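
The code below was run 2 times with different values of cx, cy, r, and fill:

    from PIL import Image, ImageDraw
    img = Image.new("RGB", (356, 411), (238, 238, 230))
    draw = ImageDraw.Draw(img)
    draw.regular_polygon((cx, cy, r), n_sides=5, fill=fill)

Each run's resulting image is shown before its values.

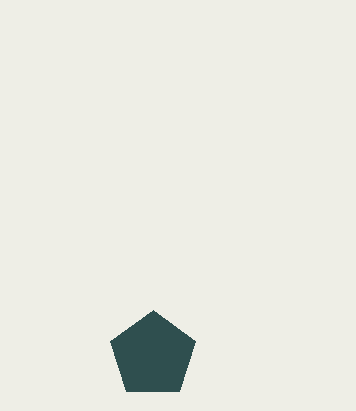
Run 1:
cx = 153; cy = 355; r = 45; fill = 'darkslategray'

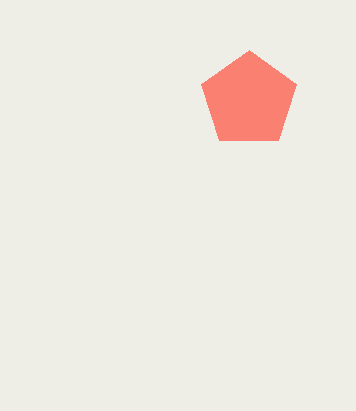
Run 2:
cx = 249, cy = 100, r = 50, fill = 'salmon'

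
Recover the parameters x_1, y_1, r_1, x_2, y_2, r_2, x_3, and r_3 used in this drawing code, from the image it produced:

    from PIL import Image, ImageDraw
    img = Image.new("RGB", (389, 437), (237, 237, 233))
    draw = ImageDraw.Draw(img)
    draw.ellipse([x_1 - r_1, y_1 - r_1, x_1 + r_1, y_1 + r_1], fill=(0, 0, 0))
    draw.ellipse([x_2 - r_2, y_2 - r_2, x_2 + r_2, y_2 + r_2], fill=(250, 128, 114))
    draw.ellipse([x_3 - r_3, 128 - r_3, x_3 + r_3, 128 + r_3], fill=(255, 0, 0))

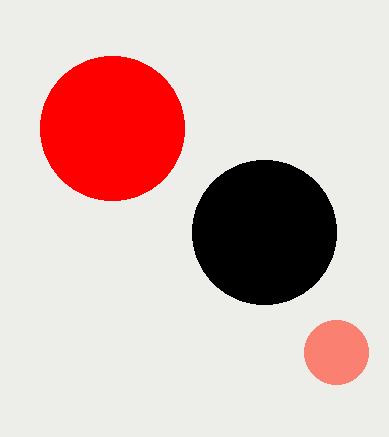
x_1 = 264
y_1 = 232
r_1 = 72
x_2 = 336
y_2 = 352
r_2 = 32
x_3 = 112
r_3 = 72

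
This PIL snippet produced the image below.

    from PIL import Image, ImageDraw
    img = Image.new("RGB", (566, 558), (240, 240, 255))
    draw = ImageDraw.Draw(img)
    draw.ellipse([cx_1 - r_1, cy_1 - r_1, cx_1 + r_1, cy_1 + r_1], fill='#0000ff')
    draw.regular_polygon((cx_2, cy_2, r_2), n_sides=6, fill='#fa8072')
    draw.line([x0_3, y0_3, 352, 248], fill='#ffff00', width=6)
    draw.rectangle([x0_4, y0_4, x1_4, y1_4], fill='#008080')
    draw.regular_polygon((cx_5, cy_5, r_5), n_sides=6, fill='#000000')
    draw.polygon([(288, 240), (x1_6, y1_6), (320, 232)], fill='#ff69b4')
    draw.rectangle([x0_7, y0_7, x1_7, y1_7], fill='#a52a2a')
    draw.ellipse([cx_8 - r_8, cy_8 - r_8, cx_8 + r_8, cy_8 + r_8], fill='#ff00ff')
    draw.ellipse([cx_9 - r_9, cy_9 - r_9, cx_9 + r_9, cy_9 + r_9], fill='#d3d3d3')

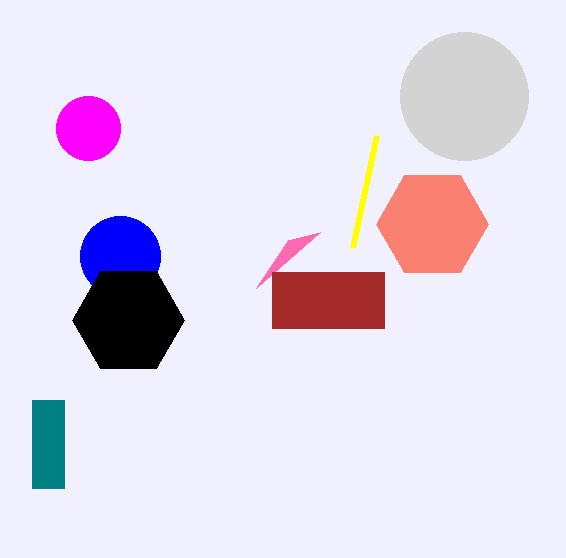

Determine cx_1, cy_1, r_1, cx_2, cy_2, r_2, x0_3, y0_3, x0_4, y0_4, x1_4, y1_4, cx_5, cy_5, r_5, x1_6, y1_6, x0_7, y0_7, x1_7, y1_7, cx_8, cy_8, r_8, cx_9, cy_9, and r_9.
cx_1 = 120
cy_1 = 256
r_1 = 40
cx_2 = 432
cy_2 = 224
r_2 = 56
x0_3 = 376
y0_3 = 136
x0_4 = 32
y0_4 = 400
x1_4 = 64
y1_4 = 488
cx_5 = 128
cy_5 = 320
r_5 = 56
x1_6 = 256
y1_6 = 288
x0_7 = 272
y0_7 = 272
x1_7 = 384
y1_7 = 328
cx_8 = 88
cy_8 = 128
r_8 = 32
cx_9 = 464
cy_9 = 96
r_9 = 64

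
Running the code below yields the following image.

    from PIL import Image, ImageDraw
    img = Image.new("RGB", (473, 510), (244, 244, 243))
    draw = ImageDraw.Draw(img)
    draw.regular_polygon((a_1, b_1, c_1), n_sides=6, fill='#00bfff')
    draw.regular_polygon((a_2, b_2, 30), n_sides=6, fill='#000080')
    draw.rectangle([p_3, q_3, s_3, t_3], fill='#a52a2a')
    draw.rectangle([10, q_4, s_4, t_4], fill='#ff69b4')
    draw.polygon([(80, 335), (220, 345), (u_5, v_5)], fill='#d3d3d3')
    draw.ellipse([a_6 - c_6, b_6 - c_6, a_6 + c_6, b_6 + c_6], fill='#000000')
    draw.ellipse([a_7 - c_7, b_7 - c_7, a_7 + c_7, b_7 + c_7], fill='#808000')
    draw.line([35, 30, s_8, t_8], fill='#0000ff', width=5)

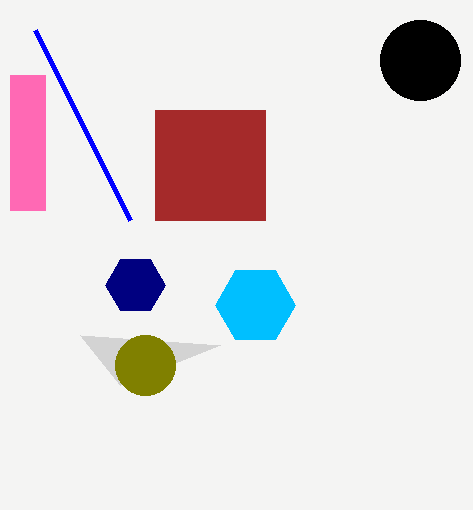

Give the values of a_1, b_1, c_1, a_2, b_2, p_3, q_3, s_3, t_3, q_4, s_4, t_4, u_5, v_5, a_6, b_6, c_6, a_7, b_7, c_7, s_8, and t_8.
a_1 = 255
b_1 = 305
c_1 = 40
a_2 = 135
b_2 = 285
p_3 = 155
q_3 = 110
s_3 = 265
t_3 = 220
q_4 = 75
s_4 = 45
t_4 = 210
u_5 = 120
v_5 = 385
a_6 = 420
b_6 = 60
c_6 = 40
a_7 = 145
b_7 = 365
c_7 = 30
s_8 = 130
t_8 = 220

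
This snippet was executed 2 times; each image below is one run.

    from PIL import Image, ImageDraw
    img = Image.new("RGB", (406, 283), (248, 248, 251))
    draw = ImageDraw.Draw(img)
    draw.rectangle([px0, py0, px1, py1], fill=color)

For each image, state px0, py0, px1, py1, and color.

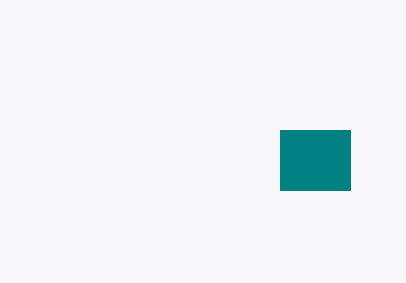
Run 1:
px0 = 280
py0 = 130
px1 = 350
py1 = 190
color = 'teal'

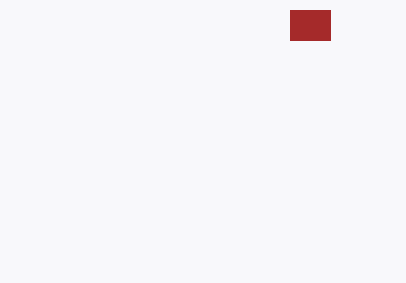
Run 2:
px0 = 290; py0 = 10; px1 = 330; py1 = 40; color = 'brown'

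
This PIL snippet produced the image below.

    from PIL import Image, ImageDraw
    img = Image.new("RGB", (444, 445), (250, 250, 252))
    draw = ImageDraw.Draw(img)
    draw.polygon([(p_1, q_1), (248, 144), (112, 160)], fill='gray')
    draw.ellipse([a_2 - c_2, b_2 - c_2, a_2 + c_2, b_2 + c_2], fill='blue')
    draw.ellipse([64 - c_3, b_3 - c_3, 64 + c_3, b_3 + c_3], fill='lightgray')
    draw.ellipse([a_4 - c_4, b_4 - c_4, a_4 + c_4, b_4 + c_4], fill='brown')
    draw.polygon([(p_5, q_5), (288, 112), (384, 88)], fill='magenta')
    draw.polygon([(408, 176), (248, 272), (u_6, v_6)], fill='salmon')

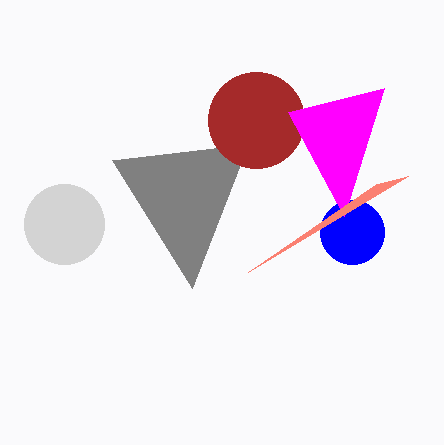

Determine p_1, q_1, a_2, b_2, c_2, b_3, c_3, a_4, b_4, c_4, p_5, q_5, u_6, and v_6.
p_1 = 192
q_1 = 288
a_2 = 352
b_2 = 232
c_2 = 32
b_3 = 224
c_3 = 40
a_4 = 256
b_4 = 120
c_4 = 48
p_5 = 344
q_5 = 216
u_6 = 376
v_6 = 184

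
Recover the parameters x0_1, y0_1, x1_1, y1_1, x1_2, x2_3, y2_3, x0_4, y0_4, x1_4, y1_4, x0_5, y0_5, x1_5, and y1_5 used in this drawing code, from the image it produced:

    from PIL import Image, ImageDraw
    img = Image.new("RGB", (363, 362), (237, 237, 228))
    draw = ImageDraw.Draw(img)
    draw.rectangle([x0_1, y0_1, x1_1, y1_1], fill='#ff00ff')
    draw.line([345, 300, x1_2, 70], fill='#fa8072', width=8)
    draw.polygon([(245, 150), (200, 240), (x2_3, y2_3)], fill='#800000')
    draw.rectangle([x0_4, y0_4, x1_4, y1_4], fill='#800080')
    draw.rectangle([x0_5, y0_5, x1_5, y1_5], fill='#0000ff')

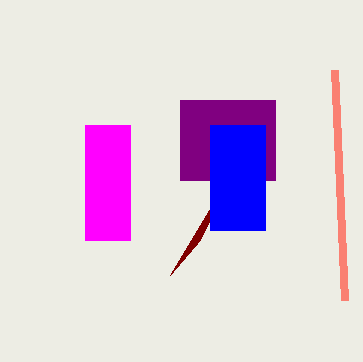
x0_1 = 85, y0_1 = 125, x1_1 = 130, y1_1 = 240, x1_2 = 335, x2_3 = 170, y2_3 = 275, x0_4 = 180, y0_4 = 100, x1_4 = 275, y1_4 = 180, x0_5 = 210, y0_5 = 125, x1_5 = 265, y1_5 = 230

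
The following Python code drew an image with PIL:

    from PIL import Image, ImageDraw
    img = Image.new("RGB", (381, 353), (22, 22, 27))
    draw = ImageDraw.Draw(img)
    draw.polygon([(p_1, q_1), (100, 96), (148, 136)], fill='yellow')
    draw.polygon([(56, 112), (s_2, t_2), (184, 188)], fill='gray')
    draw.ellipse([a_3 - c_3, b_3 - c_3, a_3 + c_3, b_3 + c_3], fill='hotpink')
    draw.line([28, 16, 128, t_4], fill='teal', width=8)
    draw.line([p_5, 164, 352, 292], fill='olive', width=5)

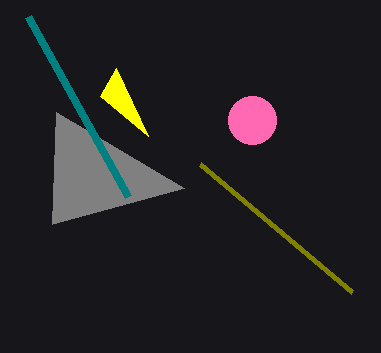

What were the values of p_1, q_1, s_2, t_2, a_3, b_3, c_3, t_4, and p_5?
p_1 = 116; q_1 = 68; s_2 = 52; t_2 = 224; a_3 = 252; b_3 = 120; c_3 = 24; t_4 = 196; p_5 = 200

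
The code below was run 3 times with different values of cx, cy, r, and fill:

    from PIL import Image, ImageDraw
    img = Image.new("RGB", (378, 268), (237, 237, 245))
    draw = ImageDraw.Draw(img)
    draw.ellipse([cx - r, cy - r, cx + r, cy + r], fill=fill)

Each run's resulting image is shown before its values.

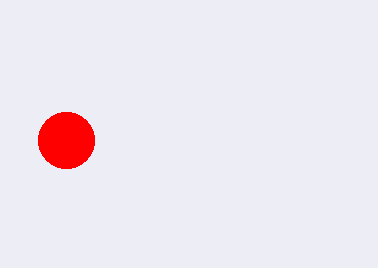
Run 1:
cx = 66; cy = 140; r = 28; fill = 'red'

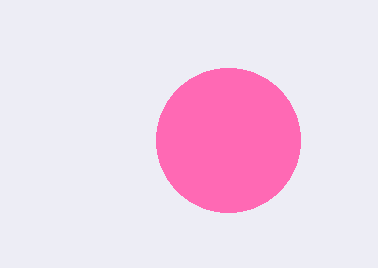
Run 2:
cx = 228
cy = 140
r = 72
fill = 'hotpink'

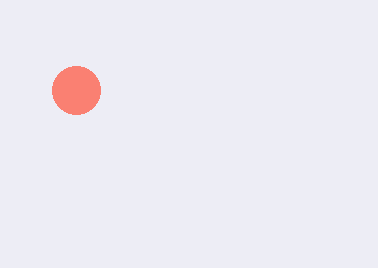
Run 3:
cx = 76; cy = 90; r = 24; fill = 'salmon'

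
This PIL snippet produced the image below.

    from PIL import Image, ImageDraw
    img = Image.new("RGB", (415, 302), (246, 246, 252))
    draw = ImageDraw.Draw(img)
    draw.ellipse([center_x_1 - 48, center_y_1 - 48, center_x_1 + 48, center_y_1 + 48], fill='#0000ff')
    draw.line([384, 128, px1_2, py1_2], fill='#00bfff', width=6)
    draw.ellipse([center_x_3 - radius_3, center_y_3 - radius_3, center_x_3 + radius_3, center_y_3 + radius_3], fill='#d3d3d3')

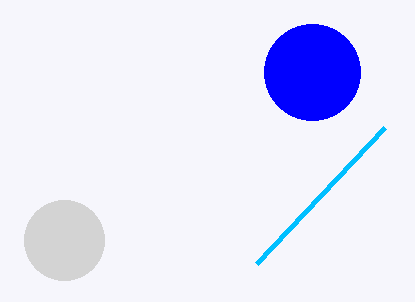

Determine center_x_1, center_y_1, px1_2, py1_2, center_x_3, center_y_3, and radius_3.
center_x_1 = 312
center_y_1 = 72
px1_2 = 256
py1_2 = 264
center_x_3 = 64
center_y_3 = 240
radius_3 = 40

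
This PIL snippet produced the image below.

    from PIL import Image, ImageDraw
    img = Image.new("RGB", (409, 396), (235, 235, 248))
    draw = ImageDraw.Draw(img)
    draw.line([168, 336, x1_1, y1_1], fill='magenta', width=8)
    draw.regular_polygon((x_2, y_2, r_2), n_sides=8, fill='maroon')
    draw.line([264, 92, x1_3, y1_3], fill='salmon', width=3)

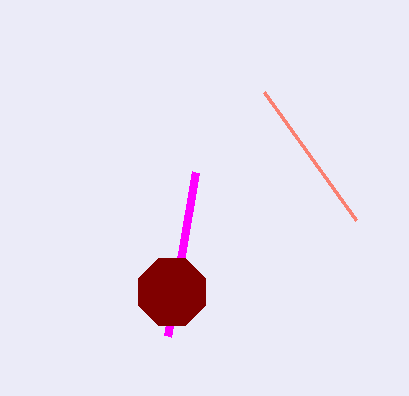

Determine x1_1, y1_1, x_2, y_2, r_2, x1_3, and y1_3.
x1_1 = 196
y1_1 = 172
x_2 = 172
y_2 = 292
r_2 = 36
x1_3 = 356
y1_3 = 220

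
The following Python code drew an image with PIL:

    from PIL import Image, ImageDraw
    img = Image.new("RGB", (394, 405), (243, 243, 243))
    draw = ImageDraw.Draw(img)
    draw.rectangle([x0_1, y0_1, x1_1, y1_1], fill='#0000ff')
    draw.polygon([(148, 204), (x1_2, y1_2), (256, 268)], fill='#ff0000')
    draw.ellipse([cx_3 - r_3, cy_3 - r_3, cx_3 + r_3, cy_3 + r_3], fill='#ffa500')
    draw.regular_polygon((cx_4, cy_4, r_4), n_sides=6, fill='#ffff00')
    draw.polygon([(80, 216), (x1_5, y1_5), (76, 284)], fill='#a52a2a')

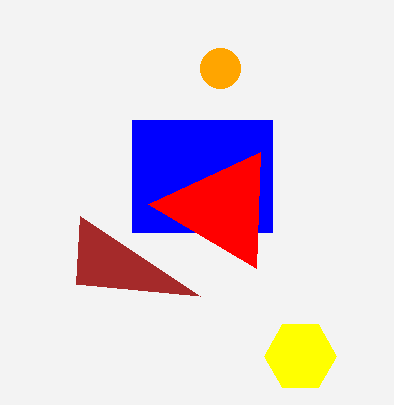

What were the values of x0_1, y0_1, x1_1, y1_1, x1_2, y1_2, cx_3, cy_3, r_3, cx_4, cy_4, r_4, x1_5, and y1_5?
x0_1 = 132
y0_1 = 120
x1_1 = 272
y1_1 = 232
x1_2 = 260
y1_2 = 152
cx_3 = 220
cy_3 = 68
r_3 = 20
cx_4 = 300
cy_4 = 356
r_4 = 36
x1_5 = 200
y1_5 = 296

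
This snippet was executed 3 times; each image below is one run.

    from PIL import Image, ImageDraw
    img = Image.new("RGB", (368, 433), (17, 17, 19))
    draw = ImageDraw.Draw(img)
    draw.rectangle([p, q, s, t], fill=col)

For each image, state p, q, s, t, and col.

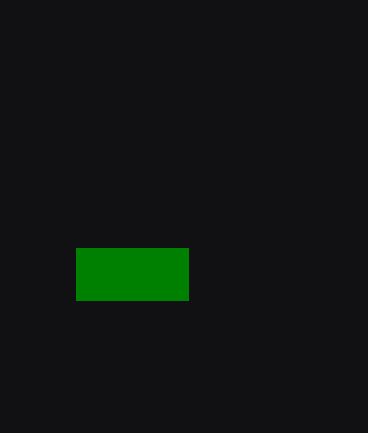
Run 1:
p = 76
q = 248
s = 188
t = 300
col = 'green'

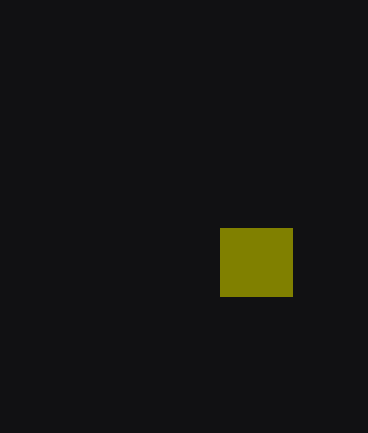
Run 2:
p = 220; q = 228; s = 292; t = 296; col = 'olive'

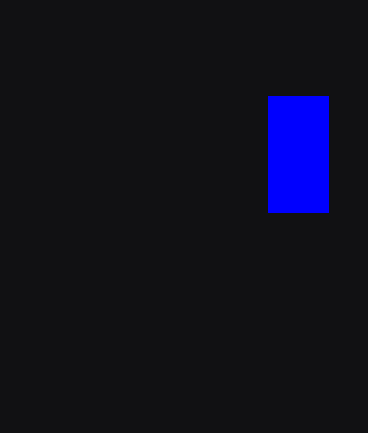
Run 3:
p = 268; q = 96; s = 328; t = 212; col = 'blue'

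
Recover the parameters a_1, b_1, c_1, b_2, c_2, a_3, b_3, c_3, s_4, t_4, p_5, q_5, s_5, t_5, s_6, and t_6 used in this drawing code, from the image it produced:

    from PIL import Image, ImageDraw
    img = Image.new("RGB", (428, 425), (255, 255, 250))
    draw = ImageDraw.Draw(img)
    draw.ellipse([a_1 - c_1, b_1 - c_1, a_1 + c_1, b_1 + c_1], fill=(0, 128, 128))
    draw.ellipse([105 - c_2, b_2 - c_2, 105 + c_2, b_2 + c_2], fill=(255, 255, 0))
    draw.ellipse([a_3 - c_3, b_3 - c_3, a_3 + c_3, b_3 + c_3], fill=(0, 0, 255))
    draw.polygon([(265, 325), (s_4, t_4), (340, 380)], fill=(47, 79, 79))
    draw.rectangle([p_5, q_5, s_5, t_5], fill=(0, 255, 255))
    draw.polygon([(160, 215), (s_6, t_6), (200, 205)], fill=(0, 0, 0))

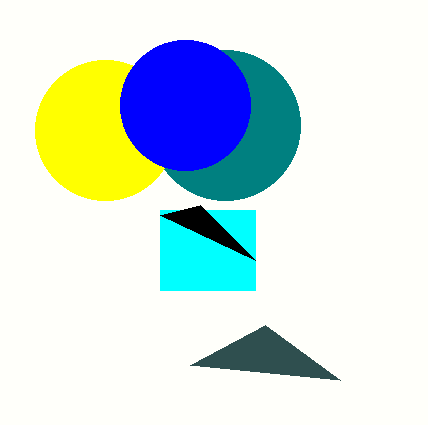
a_1 = 225
b_1 = 125
c_1 = 75
b_2 = 130
c_2 = 70
a_3 = 185
b_3 = 105
c_3 = 65
s_4 = 190
t_4 = 365
p_5 = 160
q_5 = 210
s_5 = 255
t_5 = 290
s_6 = 255
t_6 = 260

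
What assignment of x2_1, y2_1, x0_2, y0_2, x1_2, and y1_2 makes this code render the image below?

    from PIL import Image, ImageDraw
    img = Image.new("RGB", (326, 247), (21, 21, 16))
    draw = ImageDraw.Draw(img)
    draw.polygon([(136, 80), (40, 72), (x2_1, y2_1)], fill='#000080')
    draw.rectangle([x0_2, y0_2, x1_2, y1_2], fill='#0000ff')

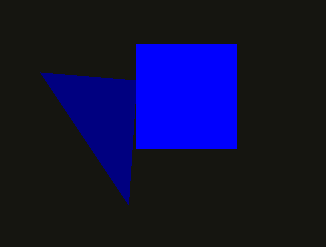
x2_1 = 128, y2_1 = 204, x0_2 = 136, y0_2 = 44, x1_2 = 236, y1_2 = 148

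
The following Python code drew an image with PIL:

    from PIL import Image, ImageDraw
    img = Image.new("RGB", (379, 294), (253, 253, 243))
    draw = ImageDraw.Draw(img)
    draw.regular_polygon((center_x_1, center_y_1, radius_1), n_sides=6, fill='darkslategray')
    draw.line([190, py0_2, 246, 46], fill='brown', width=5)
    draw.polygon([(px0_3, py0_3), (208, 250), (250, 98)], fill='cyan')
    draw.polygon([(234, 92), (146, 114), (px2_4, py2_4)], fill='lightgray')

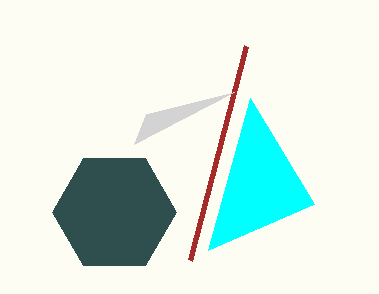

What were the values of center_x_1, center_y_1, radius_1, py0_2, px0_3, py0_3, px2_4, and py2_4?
center_x_1 = 114; center_y_1 = 212; radius_1 = 62; py0_2 = 260; px0_3 = 314; py0_3 = 204; px2_4 = 134; py2_4 = 144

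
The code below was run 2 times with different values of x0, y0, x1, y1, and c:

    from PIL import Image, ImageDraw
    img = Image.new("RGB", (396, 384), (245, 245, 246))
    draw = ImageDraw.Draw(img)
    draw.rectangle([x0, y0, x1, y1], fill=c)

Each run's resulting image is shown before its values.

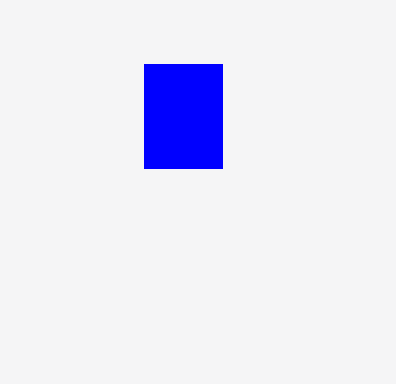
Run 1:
x0 = 144; y0 = 64; x1 = 222; y1 = 168; c = 'blue'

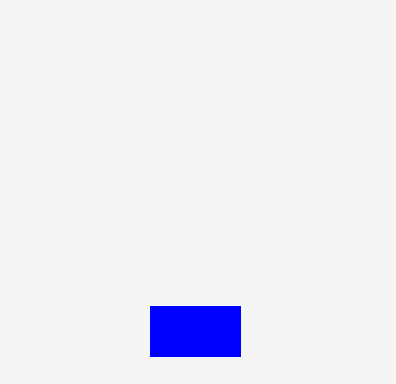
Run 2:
x0 = 150
y0 = 306
x1 = 240
y1 = 356
c = 'blue'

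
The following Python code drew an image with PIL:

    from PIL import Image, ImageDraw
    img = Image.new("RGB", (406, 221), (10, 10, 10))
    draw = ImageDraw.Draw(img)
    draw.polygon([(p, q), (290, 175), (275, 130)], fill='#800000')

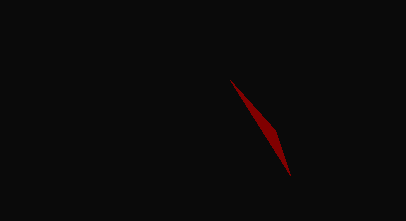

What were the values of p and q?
p = 230
q = 80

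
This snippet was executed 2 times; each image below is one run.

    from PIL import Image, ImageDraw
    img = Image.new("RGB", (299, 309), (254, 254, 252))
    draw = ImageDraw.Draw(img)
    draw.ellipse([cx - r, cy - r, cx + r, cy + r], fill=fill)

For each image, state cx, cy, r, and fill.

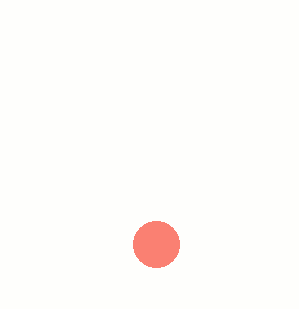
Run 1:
cx = 156, cy = 244, r = 23, fill = 'salmon'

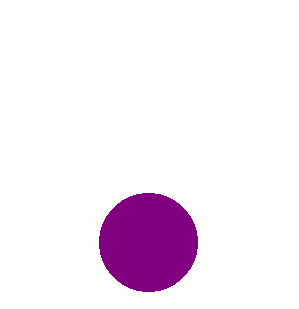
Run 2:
cx = 148
cy = 242
r = 49
fill = 'purple'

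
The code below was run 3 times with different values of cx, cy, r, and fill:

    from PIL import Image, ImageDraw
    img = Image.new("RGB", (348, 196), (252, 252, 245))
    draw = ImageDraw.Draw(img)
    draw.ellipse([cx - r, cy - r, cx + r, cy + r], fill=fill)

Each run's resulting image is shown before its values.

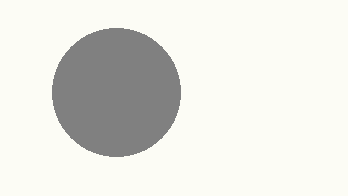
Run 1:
cx = 116
cy = 92
r = 64
fill = 'gray'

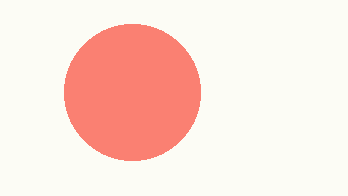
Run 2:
cx = 132; cy = 92; r = 68; fill = 'salmon'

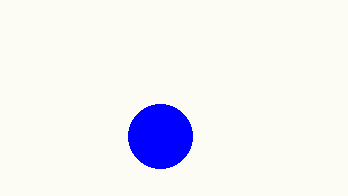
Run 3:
cx = 160, cy = 136, r = 32, fill = 'blue'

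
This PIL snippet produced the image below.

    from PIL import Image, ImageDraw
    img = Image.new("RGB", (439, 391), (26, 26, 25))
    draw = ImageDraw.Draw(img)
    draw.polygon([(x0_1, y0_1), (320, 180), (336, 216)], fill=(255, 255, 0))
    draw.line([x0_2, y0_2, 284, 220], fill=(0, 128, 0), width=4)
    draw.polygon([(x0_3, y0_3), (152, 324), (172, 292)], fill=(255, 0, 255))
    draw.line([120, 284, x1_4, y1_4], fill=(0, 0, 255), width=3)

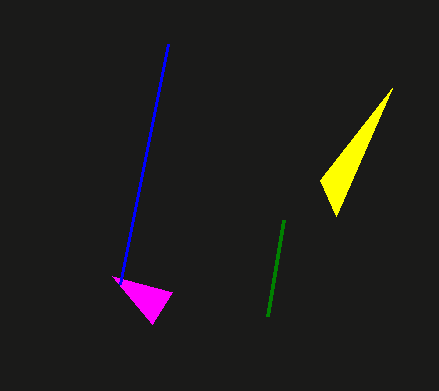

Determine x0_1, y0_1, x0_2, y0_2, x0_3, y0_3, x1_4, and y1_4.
x0_1 = 392
y0_1 = 88
x0_2 = 268
y0_2 = 316
x0_3 = 112
y0_3 = 276
x1_4 = 168
y1_4 = 44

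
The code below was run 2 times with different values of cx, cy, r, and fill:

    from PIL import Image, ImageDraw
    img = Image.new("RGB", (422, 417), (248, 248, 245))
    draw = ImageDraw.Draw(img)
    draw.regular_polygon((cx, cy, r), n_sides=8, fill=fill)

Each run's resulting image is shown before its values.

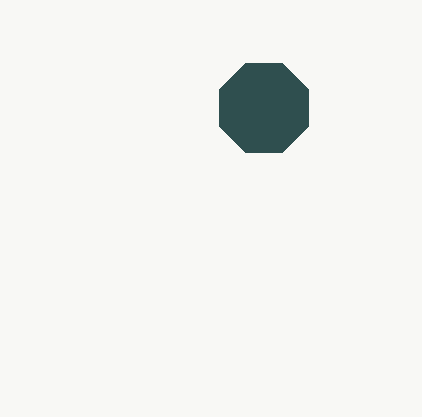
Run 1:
cx = 264
cy = 108
r = 48
fill = 'darkslategray'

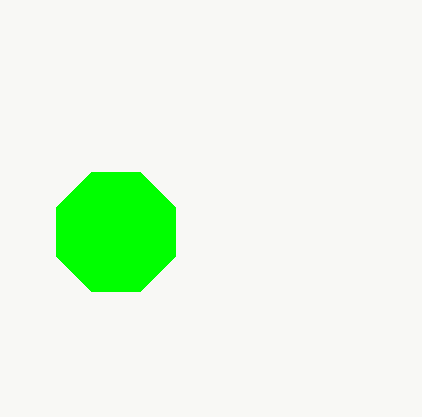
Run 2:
cx = 116; cy = 232; r = 64; fill = 'lime'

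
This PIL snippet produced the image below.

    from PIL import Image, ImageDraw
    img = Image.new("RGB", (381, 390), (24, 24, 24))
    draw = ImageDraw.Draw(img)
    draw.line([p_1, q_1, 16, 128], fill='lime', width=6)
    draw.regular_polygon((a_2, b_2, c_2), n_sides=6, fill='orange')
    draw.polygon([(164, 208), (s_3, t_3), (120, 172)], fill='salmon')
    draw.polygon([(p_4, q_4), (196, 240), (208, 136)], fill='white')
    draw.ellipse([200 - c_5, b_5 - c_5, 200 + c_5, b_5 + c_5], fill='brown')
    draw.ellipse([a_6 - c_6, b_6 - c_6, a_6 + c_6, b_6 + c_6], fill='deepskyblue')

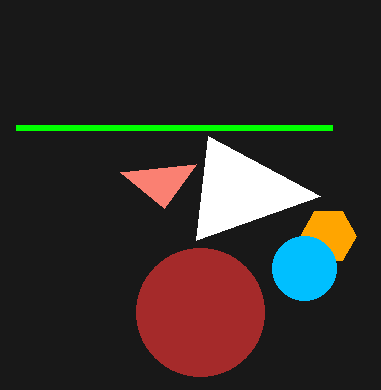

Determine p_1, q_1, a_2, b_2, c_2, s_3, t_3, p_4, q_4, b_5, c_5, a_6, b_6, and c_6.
p_1 = 332; q_1 = 128; a_2 = 328; b_2 = 236; c_2 = 28; s_3 = 196; t_3 = 164; p_4 = 320; q_4 = 196; b_5 = 312; c_5 = 64; a_6 = 304; b_6 = 268; c_6 = 32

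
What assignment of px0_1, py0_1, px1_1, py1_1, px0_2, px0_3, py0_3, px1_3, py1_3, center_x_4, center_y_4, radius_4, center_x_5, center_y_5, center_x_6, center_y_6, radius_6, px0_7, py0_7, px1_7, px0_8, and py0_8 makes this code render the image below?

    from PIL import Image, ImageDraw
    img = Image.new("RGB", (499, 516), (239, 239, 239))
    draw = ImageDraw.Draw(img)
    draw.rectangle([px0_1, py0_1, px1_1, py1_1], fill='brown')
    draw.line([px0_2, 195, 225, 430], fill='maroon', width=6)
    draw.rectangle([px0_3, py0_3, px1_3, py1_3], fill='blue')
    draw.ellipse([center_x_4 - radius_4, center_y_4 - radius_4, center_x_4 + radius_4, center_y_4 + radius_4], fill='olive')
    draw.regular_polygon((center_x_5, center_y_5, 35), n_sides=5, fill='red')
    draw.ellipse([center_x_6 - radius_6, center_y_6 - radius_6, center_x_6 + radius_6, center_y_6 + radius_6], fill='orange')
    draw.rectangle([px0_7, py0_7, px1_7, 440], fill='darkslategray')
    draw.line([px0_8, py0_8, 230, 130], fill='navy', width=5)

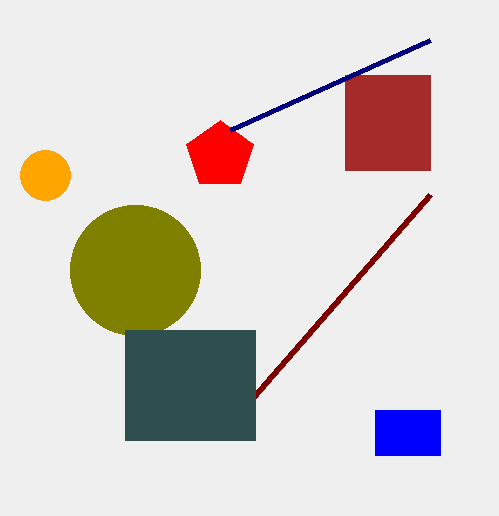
px0_1 = 345; py0_1 = 75; px1_1 = 430; py1_1 = 170; px0_2 = 430; px0_3 = 375; py0_3 = 410; px1_3 = 440; py1_3 = 455; center_x_4 = 135; center_y_4 = 270; radius_4 = 65; center_x_5 = 220; center_y_5 = 155; center_x_6 = 45; center_y_6 = 175; radius_6 = 25; px0_7 = 125; py0_7 = 330; px1_7 = 255; px0_8 = 430; py0_8 = 40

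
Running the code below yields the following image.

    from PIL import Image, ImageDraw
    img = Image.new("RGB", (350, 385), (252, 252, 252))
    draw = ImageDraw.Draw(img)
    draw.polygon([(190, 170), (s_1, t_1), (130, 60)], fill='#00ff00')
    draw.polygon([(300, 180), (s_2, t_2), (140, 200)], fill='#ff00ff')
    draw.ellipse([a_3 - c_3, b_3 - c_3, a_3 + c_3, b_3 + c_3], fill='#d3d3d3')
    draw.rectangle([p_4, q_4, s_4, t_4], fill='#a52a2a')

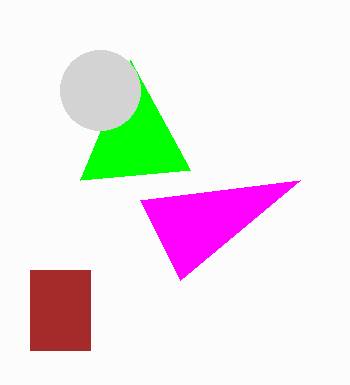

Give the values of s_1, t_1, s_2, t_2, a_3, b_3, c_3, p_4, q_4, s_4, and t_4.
s_1 = 80, t_1 = 180, s_2 = 180, t_2 = 280, a_3 = 100, b_3 = 90, c_3 = 40, p_4 = 30, q_4 = 270, s_4 = 90, t_4 = 350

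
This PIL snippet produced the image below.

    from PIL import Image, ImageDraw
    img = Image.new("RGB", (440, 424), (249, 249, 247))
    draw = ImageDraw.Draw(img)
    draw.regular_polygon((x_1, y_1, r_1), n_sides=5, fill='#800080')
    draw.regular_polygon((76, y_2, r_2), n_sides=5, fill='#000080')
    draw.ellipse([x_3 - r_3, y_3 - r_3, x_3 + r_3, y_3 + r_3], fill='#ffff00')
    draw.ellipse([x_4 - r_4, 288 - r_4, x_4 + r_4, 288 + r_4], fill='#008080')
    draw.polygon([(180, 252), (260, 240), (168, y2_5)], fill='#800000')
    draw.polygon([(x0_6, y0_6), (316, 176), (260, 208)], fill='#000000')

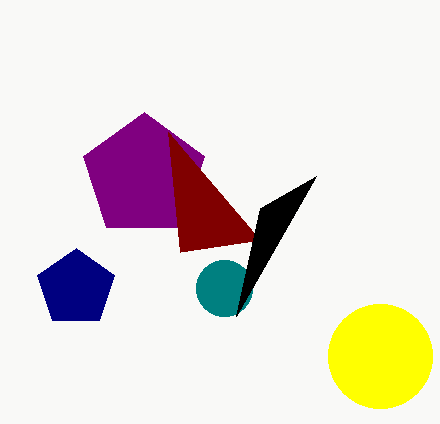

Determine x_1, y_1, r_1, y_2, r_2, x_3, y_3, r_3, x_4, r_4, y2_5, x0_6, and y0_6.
x_1 = 144
y_1 = 176
r_1 = 64
y_2 = 288
r_2 = 40
x_3 = 380
y_3 = 356
r_3 = 52
x_4 = 224
r_4 = 28
y2_5 = 132
x0_6 = 236
y0_6 = 316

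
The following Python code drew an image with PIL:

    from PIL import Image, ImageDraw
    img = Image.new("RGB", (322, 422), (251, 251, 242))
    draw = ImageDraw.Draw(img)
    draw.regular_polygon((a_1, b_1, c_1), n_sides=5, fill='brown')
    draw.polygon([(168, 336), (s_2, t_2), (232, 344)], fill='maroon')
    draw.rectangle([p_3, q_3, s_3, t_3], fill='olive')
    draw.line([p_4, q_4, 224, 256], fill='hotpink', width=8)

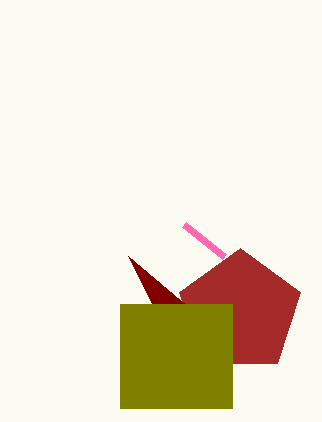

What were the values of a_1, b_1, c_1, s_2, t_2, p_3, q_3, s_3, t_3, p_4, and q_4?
a_1 = 240; b_1 = 312; c_1 = 64; s_2 = 128; t_2 = 256; p_3 = 120; q_3 = 304; s_3 = 232; t_3 = 408; p_4 = 184; q_4 = 224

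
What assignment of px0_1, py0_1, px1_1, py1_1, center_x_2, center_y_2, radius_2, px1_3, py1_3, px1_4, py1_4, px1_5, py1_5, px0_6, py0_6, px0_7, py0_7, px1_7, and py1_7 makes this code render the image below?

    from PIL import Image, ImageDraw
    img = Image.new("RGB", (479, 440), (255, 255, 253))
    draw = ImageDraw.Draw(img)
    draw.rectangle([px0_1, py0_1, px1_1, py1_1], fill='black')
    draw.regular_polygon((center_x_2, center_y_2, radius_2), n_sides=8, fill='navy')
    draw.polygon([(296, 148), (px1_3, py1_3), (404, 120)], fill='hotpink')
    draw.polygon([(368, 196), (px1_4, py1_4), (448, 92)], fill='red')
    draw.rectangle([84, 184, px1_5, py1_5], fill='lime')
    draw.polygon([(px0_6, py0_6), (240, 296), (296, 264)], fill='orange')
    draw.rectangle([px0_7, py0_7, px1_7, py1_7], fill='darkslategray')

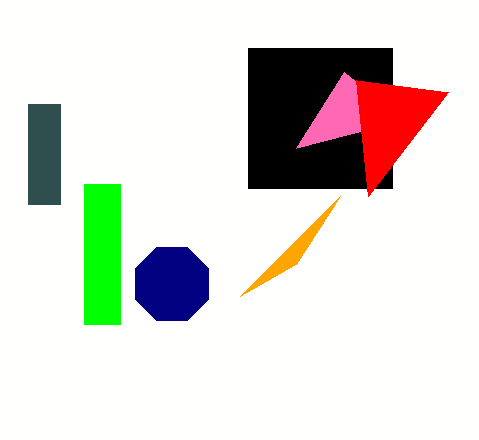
px0_1 = 248, py0_1 = 48, px1_1 = 392, py1_1 = 188, center_x_2 = 172, center_y_2 = 284, radius_2 = 40, px1_3 = 344, py1_3 = 72, px1_4 = 356, py1_4 = 80, px1_5 = 120, py1_5 = 324, px0_6 = 340, py0_6 = 196, px0_7 = 28, py0_7 = 104, px1_7 = 60, py1_7 = 204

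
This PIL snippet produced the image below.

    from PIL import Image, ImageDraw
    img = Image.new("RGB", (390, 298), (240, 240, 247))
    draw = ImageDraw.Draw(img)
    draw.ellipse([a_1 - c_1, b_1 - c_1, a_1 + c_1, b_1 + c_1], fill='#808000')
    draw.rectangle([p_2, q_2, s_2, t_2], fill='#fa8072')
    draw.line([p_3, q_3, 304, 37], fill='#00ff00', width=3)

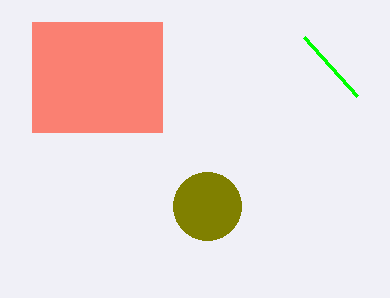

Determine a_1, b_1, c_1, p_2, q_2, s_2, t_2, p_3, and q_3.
a_1 = 207
b_1 = 206
c_1 = 34
p_2 = 32
q_2 = 22
s_2 = 162
t_2 = 132
p_3 = 357
q_3 = 96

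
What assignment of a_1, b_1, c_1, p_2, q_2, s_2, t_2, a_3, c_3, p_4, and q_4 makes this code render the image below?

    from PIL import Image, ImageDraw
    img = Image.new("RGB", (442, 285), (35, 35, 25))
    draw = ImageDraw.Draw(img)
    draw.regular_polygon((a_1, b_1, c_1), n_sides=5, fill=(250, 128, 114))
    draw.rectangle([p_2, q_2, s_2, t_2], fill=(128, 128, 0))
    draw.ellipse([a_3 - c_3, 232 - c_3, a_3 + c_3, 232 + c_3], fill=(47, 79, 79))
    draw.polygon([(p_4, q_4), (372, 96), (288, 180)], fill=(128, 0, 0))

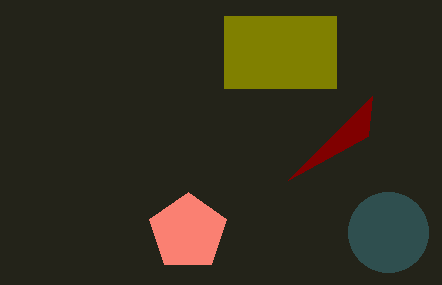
a_1 = 188; b_1 = 232; c_1 = 40; p_2 = 224; q_2 = 16; s_2 = 336; t_2 = 88; a_3 = 388; c_3 = 40; p_4 = 368; q_4 = 136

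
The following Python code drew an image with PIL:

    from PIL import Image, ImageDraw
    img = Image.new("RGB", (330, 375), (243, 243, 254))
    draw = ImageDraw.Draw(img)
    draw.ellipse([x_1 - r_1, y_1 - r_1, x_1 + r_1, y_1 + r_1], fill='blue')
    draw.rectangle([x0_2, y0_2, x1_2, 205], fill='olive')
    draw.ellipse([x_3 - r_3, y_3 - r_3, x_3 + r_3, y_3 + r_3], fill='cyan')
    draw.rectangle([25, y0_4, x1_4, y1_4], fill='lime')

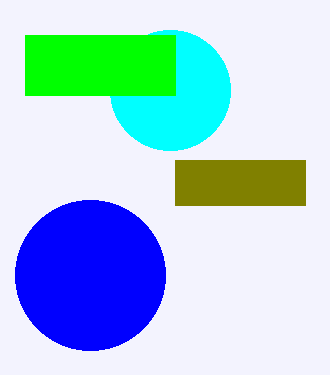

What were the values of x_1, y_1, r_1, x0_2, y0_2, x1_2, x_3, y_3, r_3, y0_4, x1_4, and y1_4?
x_1 = 90, y_1 = 275, r_1 = 75, x0_2 = 175, y0_2 = 160, x1_2 = 305, x_3 = 170, y_3 = 90, r_3 = 60, y0_4 = 35, x1_4 = 175, y1_4 = 95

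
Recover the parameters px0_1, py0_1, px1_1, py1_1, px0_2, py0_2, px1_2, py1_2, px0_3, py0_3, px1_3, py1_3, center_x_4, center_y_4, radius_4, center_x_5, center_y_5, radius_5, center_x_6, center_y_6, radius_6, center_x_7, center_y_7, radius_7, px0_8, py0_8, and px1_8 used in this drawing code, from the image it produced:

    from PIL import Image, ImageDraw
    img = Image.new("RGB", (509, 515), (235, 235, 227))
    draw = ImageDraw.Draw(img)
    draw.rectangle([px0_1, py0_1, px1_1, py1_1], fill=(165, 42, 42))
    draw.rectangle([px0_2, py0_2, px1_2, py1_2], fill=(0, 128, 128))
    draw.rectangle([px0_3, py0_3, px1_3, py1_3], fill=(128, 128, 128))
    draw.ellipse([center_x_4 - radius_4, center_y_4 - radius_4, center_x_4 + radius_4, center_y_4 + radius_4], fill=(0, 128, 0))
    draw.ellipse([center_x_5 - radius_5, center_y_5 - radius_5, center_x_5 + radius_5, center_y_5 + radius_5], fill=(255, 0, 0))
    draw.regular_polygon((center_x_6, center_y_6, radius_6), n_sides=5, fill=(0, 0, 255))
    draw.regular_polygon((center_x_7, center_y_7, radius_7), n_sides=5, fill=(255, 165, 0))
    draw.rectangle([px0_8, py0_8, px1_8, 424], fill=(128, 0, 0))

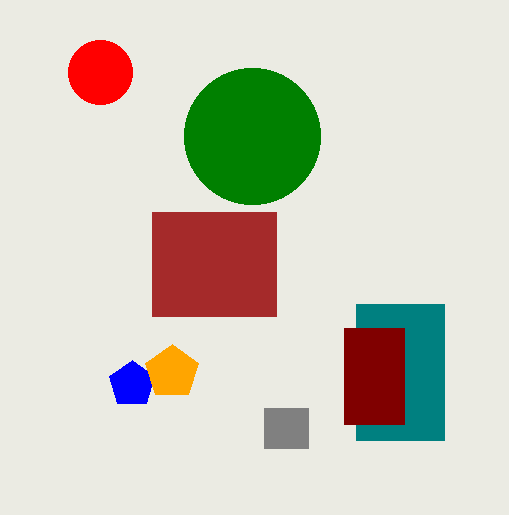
px0_1 = 152
py0_1 = 212
px1_1 = 276
py1_1 = 316
px0_2 = 356
py0_2 = 304
px1_2 = 444
py1_2 = 440
px0_3 = 264
py0_3 = 408
px1_3 = 308
py1_3 = 448
center_x_4 = 252
center_y_4 = 136
radius_4 = 68
center_x_5 = 100
center_y_5 = 72
radius_5 = 32
center_x_6 = 132
center_y_6 = 384
radius_6 = 24
center_x_7 = 172
center_y_7 = 372
radius_7 = 28
px0_8 = 344
py0_8 = 328
px1_8 = 404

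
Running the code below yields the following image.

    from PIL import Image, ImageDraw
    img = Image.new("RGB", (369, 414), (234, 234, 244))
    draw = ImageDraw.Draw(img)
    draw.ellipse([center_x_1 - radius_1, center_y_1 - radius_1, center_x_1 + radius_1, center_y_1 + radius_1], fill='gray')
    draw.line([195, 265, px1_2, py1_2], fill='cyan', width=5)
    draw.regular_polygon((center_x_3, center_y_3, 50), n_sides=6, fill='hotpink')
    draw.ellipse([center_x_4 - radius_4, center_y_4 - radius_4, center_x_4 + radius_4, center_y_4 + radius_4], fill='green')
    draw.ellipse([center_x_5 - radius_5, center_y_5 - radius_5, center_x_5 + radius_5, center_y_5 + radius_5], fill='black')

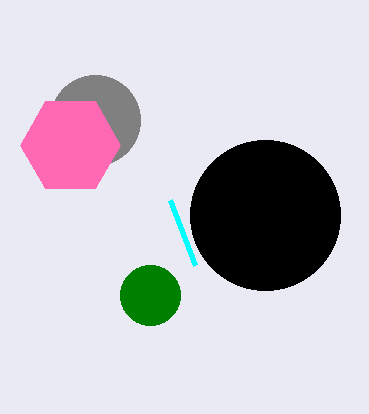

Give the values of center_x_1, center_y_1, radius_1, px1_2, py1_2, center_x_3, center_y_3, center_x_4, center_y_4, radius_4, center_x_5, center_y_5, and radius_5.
center_x_1 = 95, center_y_1 = 120, radius_1 = 45, px1_2 = 170, py1_2 = 200, center_x_3 = 70, center_y_3 = 145, center_x_4 = 150, center_y_4 = 295, radius_4 = 30, center_x_5 = 265, center_y_5 = 215, radius_5 = 75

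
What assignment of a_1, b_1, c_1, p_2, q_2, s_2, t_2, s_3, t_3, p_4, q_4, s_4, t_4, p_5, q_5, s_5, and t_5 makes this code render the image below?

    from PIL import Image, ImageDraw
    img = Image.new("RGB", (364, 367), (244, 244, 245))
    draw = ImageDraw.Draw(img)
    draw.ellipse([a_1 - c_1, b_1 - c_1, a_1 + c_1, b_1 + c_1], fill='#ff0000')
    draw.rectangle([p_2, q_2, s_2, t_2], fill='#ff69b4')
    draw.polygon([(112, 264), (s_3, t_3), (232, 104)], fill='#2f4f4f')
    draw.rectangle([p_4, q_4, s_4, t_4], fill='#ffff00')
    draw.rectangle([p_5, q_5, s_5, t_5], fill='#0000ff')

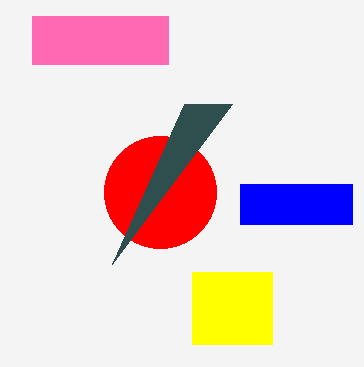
a_1 = 160
b_1 = 192
c_1 = 56
p_2 = 32
q_2 = 16
s_2 = 168
t_2 = 64
s_3 = 184
t_3 = 104
p_4 = 192
q_4 = 272
s_4 = 272
t_4 = 344
p_5 = 240
q_5 = 184
s_5 = 352
t_5 = 224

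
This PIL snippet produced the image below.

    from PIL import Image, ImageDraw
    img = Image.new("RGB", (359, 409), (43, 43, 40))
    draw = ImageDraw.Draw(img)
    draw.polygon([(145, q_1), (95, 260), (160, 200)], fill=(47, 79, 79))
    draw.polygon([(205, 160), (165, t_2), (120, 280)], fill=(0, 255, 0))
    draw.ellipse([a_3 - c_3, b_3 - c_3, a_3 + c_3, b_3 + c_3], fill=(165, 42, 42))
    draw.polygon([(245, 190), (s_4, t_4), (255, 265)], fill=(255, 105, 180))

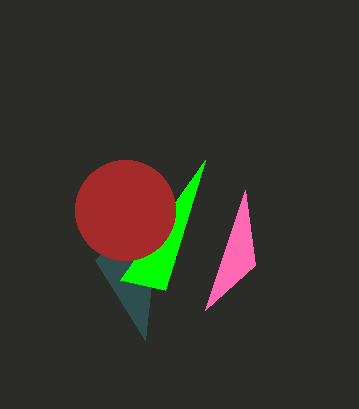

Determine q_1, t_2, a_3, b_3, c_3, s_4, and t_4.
q_1 = 340
t_2 = 290
a_3 = 125
b_3 = 210
c_3 = 50
s_4 = 205
t_4 = 310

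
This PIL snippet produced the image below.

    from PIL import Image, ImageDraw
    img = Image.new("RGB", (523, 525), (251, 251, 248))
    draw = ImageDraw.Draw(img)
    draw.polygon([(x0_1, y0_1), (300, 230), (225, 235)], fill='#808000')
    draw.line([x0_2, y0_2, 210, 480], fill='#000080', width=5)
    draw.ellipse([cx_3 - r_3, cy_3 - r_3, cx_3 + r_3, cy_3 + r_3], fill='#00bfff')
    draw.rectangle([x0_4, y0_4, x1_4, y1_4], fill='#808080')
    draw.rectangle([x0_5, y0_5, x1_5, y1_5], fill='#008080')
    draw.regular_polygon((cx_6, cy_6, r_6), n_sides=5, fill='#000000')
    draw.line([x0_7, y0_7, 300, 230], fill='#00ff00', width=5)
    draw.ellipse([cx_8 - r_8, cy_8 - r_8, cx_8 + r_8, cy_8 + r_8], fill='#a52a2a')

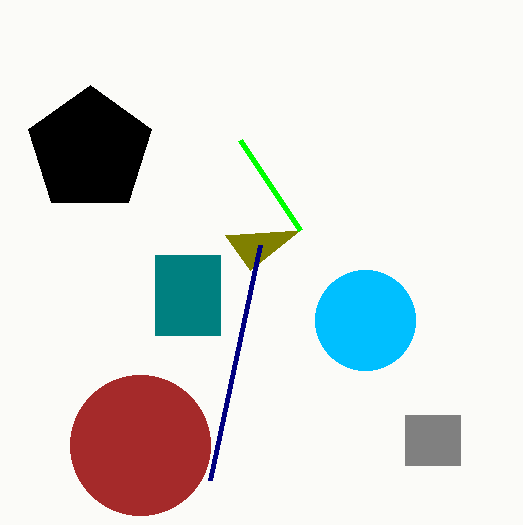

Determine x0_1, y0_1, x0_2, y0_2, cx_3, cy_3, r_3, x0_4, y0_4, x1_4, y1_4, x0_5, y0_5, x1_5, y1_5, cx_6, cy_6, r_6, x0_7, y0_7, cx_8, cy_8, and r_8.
x0_1 = 250
y0_1 = 270
x0_2 = 260
y0_2 = 245
cx_3 = 365
cy_3 = 320
r_3 = 50
x0_4 = 405
y0_4 = 415
x1_4 = 460
y1_4 = 465
x0_5 = 155
y0_5 = 255
x1_5 = 220
y1_5 = 335
cx_6 = 90
cy_6 = 150
r_6 = 65
x0_7 = 240
y0_7 = 140
cx_8 = 140
cy_8 = 445
r_8 = 70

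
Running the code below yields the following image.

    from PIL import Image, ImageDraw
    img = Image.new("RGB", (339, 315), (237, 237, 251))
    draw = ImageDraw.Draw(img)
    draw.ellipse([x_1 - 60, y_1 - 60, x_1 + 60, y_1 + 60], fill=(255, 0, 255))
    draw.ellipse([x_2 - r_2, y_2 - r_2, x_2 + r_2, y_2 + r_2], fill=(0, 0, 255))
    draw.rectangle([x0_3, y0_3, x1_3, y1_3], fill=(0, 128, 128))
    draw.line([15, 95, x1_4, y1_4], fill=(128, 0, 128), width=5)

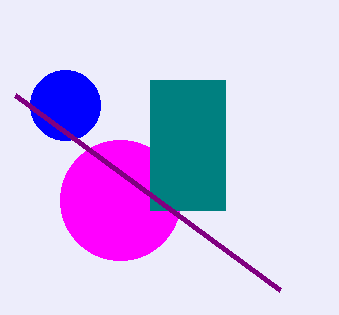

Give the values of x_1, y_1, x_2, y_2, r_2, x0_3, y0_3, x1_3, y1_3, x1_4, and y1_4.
x_1 = 120; y_1 = 200; x_2 = 65; y_2 = 105; r_2 = 35; x0_3 = 150; y0_3 = 80; x1_3 = 225; y1_3 = 210; x1_4 = 280; y1_4 = 290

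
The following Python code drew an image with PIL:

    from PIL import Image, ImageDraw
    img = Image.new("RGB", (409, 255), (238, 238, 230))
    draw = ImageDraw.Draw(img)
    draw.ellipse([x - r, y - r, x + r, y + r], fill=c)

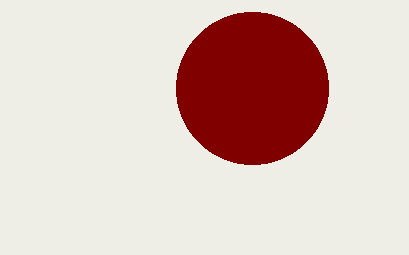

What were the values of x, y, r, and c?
x = 252
y = 88
r = 76
c = 'maroon'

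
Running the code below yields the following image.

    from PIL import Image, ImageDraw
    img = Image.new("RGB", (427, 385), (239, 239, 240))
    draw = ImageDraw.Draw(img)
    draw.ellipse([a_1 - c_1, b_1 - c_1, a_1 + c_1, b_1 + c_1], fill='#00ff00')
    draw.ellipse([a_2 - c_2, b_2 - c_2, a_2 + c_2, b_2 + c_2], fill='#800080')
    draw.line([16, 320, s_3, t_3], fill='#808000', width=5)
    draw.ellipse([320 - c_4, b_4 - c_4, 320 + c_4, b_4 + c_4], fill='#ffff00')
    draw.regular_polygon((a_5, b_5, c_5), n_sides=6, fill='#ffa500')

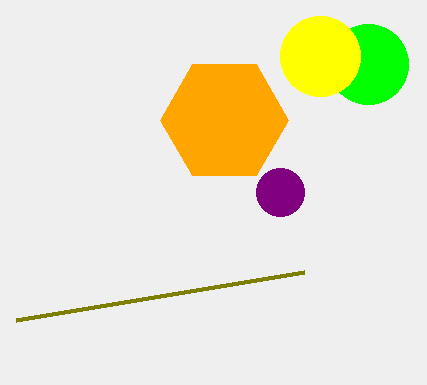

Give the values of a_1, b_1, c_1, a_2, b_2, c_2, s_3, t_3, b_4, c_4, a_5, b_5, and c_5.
a_1 = 368; b_1 = 64; c_1 = 40; a_2 = 280; b_2 = 192; c_2 = 24; s_3 = 304; t_3 = 272; b_4 = 56; c_4 = 40; a_5 = 224; b_5 = 120; c_5 = 64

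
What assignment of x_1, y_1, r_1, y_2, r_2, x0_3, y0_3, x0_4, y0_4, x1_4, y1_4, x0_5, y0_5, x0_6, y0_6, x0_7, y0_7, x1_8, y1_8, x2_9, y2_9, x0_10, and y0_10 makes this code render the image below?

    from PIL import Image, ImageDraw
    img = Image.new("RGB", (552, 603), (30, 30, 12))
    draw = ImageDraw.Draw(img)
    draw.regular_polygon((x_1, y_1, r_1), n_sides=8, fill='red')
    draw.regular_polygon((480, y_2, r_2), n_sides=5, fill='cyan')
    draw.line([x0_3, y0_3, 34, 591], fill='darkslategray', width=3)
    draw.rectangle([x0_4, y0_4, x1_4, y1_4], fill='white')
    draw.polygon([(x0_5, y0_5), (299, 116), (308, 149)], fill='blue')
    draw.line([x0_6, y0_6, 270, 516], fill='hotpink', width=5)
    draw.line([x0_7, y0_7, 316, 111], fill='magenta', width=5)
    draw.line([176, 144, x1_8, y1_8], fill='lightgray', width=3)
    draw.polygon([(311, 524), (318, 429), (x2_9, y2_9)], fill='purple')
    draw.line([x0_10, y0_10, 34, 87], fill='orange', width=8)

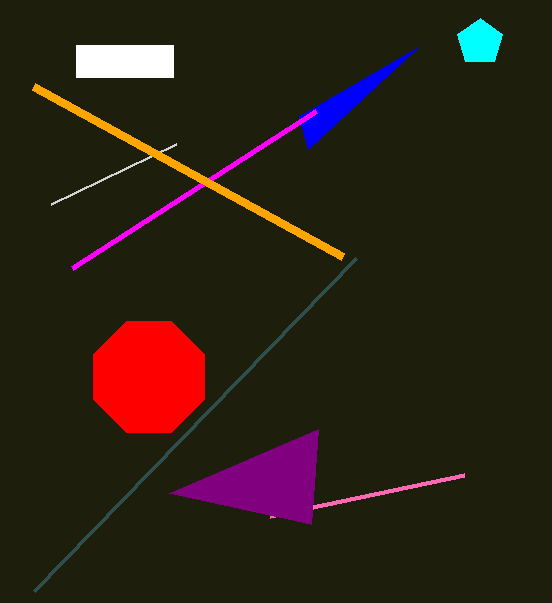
x_1 = 149; y_1 = 377; r_1 = 60; y_2 = 42; r_2 = 24; x0_3 = 356; y0_3 = 258; x0_4 = 76; y0_4 = 45; x1_4 = 173; y1_4 = 77; x0_5 = 418; y0_5 = 47; x0_6 = 464; y0_6 = 475; x0_7 = 72; y0_7 = 268; x1_8 = 51; y1_8 = 204; x2_9 = 169; y2_9 = 493; x0_10 = 343; y0_10 = 257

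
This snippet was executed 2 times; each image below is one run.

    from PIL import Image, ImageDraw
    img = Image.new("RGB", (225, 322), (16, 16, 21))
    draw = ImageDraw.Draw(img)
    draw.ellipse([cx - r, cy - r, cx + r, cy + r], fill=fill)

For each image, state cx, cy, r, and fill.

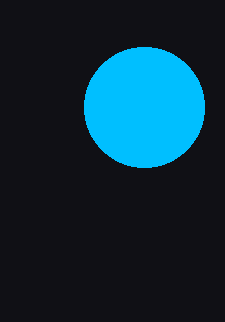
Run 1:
cx = 144; cy = 107; r = 60; fill = 'deepskyblue'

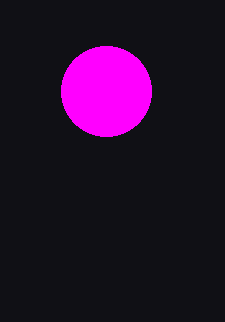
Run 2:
cx = 106
cy = 91
r = 45
fill = 'magenta'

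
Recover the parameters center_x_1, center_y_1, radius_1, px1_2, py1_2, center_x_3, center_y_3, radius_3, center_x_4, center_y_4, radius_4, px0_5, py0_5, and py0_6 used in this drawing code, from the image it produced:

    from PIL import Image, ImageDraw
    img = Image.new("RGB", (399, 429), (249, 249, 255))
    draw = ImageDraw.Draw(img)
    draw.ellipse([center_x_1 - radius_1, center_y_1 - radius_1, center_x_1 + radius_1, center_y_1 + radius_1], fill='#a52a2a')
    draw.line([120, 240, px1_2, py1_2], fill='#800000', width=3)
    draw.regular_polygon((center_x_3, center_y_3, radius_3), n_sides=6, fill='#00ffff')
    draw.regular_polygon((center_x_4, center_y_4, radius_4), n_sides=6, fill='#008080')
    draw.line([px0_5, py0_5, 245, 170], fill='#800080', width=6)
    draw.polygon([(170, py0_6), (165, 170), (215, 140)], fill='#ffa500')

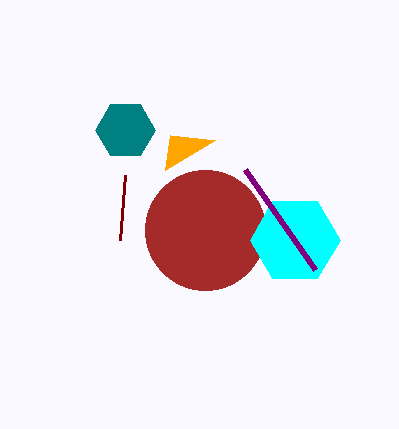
center_x_1 = 205; center_y_1 = 230; radius_1 = 60; px1_2 = 125; py1_2 = 175; center_x_3 = 295; center_y_3 = 240; radius_3 = 45; center_x_4 = 125; center_y_4 = 130; radius_4 = 30; px0_5 = 315; py0_5 = 270; py0_6 = 135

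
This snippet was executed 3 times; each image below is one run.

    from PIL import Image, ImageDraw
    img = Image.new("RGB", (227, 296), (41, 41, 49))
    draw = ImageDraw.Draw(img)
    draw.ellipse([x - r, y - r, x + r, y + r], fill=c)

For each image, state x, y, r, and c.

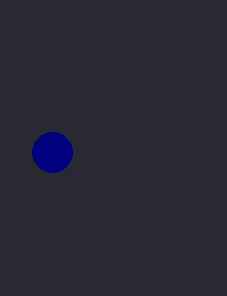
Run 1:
x = 52; y = 152; r = 20; c = 'navy'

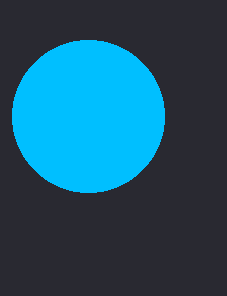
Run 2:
x = 88, y = 116, r = 76, c = 'deepskyblue'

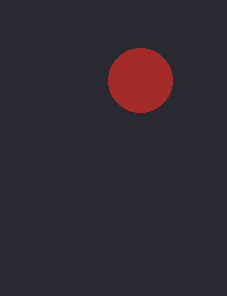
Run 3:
x = 140; y = 80; r = 32; c = 'brown'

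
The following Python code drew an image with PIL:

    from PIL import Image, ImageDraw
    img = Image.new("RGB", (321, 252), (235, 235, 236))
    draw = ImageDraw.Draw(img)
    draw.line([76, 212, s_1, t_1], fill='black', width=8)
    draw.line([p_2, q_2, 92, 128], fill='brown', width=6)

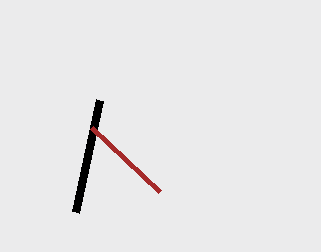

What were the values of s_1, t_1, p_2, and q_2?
s_1 = 100
t_1 = 100
p_2 = 160
q_2 = 192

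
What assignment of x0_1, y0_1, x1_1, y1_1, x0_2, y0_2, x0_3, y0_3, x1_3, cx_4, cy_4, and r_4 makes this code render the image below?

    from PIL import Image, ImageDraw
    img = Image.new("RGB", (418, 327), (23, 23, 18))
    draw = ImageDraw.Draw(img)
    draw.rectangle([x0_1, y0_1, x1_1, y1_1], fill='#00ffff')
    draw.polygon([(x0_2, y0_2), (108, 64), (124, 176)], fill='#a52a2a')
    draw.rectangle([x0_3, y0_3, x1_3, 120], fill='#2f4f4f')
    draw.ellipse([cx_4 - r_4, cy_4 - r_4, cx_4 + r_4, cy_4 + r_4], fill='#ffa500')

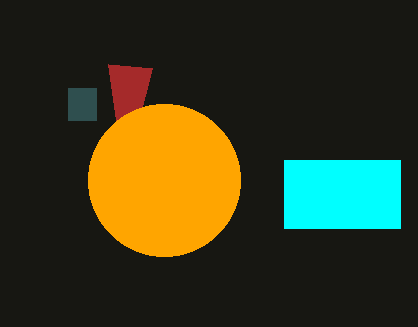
x0_1 = 284, y0_1 = 160, x1_1 = 400, y1_1 = 228, x0_2 = 152, y0_2 = 68, x0_3 = 68, y0_3 = 88, x1_3 = 96, cx_4 = 164, cy_4 = 180, r_4 = 76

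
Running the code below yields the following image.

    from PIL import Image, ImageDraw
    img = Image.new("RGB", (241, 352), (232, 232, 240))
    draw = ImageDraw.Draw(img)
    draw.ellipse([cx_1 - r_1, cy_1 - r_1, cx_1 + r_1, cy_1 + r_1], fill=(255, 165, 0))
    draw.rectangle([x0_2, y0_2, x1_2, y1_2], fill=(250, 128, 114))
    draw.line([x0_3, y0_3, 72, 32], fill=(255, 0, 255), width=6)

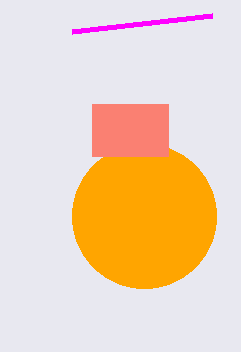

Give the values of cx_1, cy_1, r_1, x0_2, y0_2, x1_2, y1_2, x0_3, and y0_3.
cx_1 = 144; cy_1 = 216; r_1 = 72; x0_2 = 92; y0_2 = 104; x1_2 = 168; y1_2 = 156; x0_3 = 212; y0_3 = 16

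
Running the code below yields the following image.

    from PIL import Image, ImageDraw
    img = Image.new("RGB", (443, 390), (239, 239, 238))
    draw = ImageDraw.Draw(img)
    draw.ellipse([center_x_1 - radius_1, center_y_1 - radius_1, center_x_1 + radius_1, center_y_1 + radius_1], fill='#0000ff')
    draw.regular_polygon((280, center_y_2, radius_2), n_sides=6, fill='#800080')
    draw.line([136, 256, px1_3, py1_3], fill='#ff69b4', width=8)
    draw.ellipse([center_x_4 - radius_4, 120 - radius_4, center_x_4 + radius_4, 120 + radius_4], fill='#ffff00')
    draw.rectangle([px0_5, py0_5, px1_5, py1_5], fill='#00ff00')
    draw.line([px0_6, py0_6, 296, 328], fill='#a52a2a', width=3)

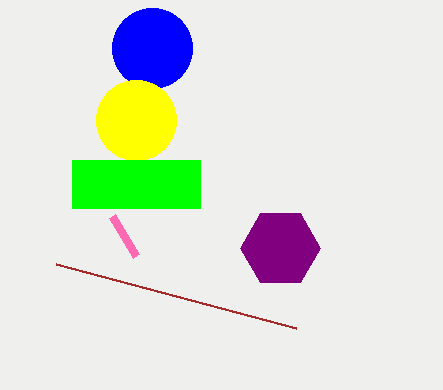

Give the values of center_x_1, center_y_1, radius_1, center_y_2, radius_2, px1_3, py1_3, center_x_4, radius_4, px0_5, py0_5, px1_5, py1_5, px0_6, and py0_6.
center_x_1 = 152, center_y_1 = 48, radius_1 = 40, center_y_2 = 248, radius_2 = 40, px1_3 = 112, py1_3 = 216, center_x_4 = 136, radius_4 = 40, px0_5 = 72, py0_5 = 160, px1_5 = 200, py1_5 = 208, px0_6 = 56, py0_6 = 264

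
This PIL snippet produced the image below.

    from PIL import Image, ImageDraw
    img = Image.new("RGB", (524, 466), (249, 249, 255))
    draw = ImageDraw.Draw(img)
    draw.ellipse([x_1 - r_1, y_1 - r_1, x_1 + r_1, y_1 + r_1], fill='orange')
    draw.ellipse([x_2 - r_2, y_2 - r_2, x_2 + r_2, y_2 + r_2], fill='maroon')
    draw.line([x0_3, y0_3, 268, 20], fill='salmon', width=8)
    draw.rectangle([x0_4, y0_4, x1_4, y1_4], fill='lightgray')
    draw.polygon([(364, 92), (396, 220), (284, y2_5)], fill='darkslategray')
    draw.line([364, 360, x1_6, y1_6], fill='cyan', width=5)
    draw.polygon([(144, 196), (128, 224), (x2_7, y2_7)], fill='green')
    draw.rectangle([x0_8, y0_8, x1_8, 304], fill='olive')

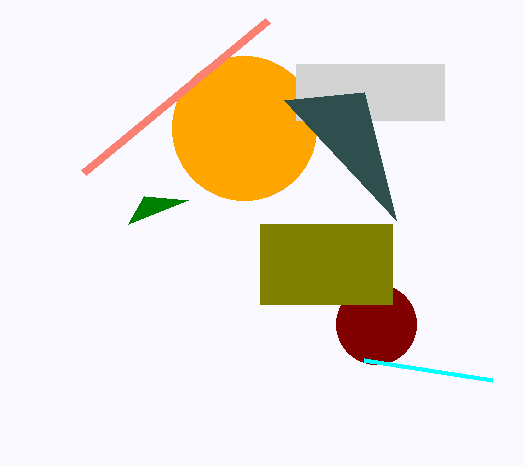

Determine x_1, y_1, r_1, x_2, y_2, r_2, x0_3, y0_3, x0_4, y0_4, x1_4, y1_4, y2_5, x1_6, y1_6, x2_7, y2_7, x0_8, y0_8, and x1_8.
x_1 = 244
y_1 = 128
r_1 = 72
x_2 = 376
y_2 = 324
r_2 = 40
x0_3 = 84
y0_3 = 172
x0_4 = 296
y0_4 = 64
x1_4 = 444
y1_4 = 120
y2_5 = 100
x1_6 = 492
y1_6 = 380
x2_7 = 188
y2_7 = 200
x0_8 = 260
y0_8 = 224
x1_8 = 392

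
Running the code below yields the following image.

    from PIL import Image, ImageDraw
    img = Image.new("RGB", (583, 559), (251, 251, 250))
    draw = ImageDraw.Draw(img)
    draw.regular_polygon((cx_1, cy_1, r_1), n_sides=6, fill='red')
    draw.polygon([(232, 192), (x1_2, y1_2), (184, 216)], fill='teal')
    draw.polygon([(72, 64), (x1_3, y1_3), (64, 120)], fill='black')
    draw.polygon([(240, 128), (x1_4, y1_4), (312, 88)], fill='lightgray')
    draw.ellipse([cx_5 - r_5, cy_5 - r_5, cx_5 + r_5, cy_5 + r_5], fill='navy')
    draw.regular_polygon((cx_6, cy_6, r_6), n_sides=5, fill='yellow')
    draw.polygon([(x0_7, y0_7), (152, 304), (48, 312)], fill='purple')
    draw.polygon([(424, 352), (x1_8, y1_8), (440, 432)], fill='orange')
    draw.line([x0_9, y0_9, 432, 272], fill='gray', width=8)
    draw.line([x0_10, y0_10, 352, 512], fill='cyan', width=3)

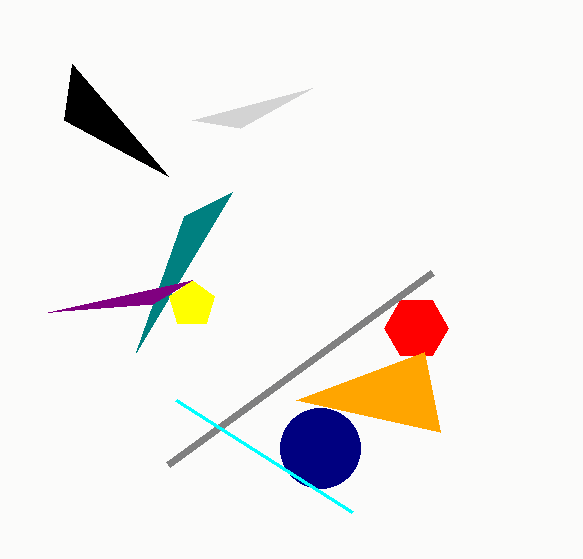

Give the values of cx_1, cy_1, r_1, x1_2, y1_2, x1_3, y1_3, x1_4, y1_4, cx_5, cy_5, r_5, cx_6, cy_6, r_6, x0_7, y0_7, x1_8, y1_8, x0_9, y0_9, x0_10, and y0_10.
cx_1 = 416
cy_1 = 328
r_1 = 32
x1_2 = 136
y1_2 = 352
x1_3 = 168
y1_3 = 176
x1_4 = 192
y1_4 = 120
cx_5 = 320
cy_5 = 448
r_5 = 40
cx_6 = 192
cy_6 = 304
r_6 = 24
x0_7 = 192
y0_7 = 280
x1_8 = 296
y1_8 = 400
x0_9 = 168
y0_9 = 464
x0_10 = 176
y0_10 = 400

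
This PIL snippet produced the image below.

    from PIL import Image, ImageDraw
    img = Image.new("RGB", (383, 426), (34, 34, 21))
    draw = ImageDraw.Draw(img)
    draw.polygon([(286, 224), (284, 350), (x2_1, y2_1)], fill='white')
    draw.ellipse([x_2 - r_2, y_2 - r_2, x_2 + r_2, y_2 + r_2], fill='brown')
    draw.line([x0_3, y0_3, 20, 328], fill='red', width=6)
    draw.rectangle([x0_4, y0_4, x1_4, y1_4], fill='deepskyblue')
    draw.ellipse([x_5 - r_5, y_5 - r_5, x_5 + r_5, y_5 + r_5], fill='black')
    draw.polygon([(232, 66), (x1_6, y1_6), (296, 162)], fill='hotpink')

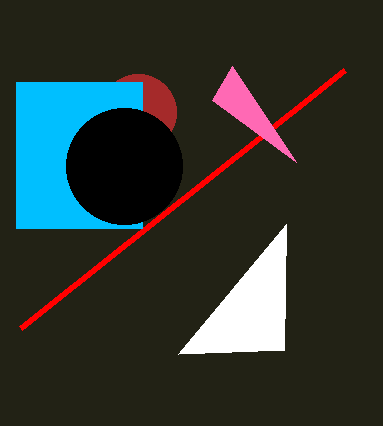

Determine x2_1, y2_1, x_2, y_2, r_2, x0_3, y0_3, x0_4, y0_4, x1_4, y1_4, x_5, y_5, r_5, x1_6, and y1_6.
x2_1 = 178
y2_1 = 354
x_2 = 138
y_2 = 112
r_2 = 38
x0_3 = 344
y0_3 = 70
x0_4 = 16
y0_4 = 82
x1_4 = 142
y1_4 = 228
x_5 = 124
y_5 = 166
r_5 = 58
x1_6 = 212
y1_6 = 100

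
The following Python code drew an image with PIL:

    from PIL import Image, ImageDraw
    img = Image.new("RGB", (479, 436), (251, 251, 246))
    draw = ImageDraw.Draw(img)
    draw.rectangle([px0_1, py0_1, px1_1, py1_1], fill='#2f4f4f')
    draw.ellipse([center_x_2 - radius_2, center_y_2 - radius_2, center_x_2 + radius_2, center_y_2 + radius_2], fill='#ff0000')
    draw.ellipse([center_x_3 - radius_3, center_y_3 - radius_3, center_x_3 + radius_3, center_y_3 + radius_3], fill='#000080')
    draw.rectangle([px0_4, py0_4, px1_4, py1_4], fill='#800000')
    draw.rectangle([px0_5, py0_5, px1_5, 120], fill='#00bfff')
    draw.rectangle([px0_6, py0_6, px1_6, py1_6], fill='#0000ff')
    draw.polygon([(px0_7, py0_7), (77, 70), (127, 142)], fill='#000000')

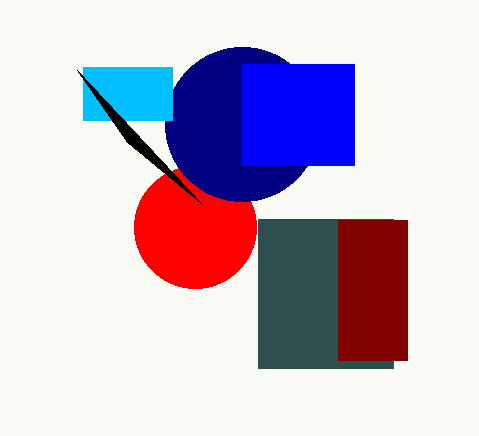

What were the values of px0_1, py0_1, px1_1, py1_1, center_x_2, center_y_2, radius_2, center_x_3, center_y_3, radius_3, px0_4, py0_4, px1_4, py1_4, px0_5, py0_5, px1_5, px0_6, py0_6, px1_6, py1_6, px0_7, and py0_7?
px0_1 = 258
py0_1 = 219
px1_1 = 393
py1_1 = 368
center_x_2 = 195
center_y_2 = 227
radius_2 = 61
center_x_3 = 242
center_y_3 = 124
radius_3 = 77
px0_4 = 338
py0_4 = 220
px1_4 = 407
py1_4 = 360
px0_5 = 83
py0_5 = 67
px1_5 = 172
px0_6 = 242
py0_6 = 64
px1_6 = 354
py1_6 = 165
px0_7 = 202
py0_7 = 204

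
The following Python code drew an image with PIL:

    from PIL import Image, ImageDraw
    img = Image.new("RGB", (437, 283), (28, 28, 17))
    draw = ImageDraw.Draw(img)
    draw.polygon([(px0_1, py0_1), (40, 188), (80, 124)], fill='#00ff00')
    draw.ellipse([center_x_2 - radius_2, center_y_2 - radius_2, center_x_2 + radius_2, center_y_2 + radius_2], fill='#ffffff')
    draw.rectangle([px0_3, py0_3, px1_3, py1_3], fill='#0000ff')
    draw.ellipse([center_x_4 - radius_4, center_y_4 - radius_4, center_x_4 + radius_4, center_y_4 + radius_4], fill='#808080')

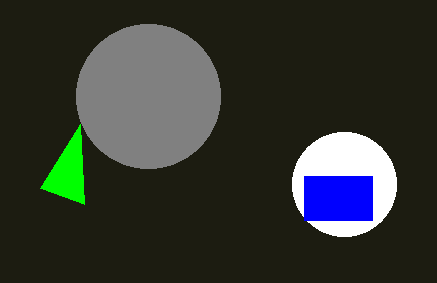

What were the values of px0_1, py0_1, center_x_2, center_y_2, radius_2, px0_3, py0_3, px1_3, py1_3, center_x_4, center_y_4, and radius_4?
px0_1 = 84, py0_1 = 204, center_x_2 = 344, center_y_2 = 184, radius_2 = 52, px0_3 = 304, py0_3 = 176, px1_3 = 372, py1_3 = 220, center_x_4 = 148, center_y_4 = 96, radius_4 = 72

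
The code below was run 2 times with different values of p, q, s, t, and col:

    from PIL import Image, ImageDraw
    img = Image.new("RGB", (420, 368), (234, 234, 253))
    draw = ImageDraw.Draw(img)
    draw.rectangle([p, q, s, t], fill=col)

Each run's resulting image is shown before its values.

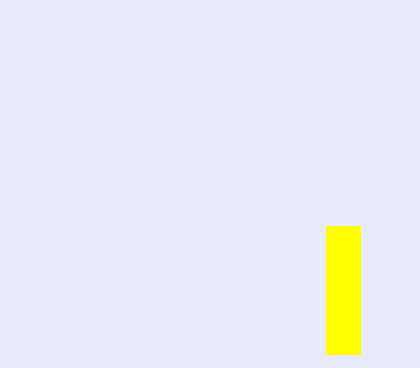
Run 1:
p = 326
q = 226
s = 360
t = 354
col = 'yellow'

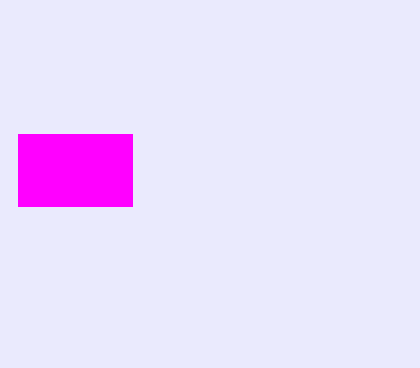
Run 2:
p = 18; q = 134; s = 132; t = 206; col = 'magenta'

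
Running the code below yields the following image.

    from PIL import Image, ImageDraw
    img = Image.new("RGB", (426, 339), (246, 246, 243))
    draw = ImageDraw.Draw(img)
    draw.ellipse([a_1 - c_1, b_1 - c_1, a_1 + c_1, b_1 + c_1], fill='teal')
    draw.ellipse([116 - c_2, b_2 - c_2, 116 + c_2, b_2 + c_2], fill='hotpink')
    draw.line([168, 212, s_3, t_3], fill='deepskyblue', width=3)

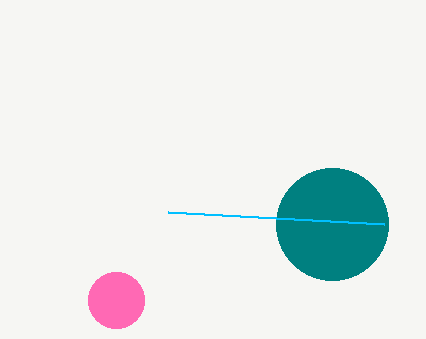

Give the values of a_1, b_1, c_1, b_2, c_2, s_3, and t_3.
a_1 = 332
b_1 = 224
c_1 = 56
b_2 = 300
c_2 = 28
s_3 = 384
t_3 = 224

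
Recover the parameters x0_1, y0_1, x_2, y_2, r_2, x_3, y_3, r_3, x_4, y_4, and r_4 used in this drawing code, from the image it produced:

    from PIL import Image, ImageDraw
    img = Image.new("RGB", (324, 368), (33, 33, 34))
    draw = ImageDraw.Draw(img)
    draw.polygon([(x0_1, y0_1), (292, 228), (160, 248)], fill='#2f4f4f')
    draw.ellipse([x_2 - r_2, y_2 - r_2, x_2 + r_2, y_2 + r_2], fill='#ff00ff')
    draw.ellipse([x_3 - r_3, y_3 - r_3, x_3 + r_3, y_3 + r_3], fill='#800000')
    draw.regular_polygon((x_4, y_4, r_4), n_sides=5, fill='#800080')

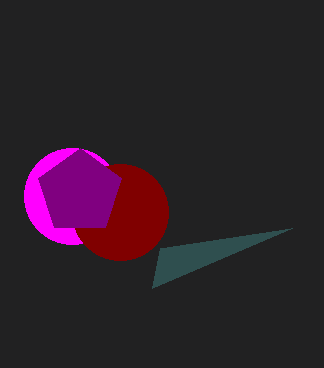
x0_1 = 152, y0_1 = 288, x_2 = 72, y_2 = 196, r_2 = 48, x_3 = 120, y_3 = 212, r_3 = 48, x_4 = 80, y_4 = 192, r_4 = 44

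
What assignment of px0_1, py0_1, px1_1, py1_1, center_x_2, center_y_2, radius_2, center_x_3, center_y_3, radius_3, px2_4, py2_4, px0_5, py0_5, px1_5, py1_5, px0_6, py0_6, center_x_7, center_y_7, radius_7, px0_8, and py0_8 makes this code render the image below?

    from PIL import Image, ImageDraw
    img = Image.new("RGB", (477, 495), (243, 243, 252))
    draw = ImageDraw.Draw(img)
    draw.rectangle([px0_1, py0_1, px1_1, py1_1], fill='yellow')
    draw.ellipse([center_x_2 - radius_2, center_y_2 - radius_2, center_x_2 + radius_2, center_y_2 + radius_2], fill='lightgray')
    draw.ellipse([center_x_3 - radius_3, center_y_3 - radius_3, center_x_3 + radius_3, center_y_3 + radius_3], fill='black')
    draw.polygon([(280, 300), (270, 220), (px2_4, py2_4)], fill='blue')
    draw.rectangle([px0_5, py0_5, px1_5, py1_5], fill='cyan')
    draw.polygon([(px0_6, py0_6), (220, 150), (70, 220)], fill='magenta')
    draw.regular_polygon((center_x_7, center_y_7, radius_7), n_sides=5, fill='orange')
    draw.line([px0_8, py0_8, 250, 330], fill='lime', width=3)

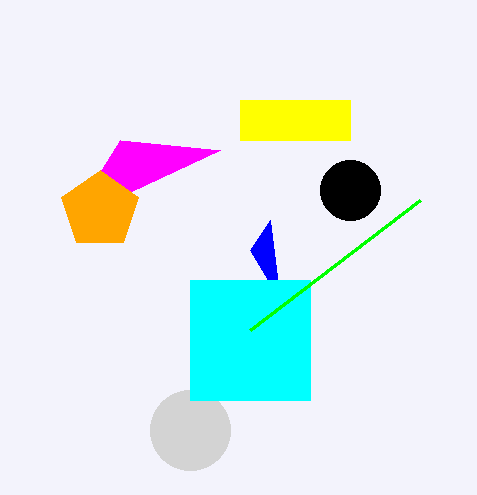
px0_1 = 240; py0_1 = 100; px1_1 = 350; py1_1 = 140; center_x_2 = 190; center_y_2 = 430; radius_2 = 40; center_x_3 = 350; center_y_3 = 190; radius_3 = 30; px2_4 = 250; py2_4 = 250; px0_5 = 190; py0_5 = 280; px1_5 = 310; py1_5 = 400; px0_6 = 120; py0_6 = 140; center_x_7 = 100; center_y_7 = 210; radius_7 = 40; px0_8 = 420; py0_8 = 200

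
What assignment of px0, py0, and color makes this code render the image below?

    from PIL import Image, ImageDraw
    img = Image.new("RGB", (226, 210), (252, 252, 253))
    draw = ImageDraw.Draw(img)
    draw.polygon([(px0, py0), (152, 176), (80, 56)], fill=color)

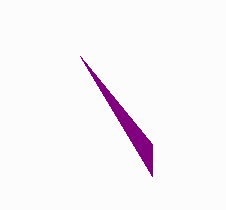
px0 = 152; py0 = 144; color = 'purple'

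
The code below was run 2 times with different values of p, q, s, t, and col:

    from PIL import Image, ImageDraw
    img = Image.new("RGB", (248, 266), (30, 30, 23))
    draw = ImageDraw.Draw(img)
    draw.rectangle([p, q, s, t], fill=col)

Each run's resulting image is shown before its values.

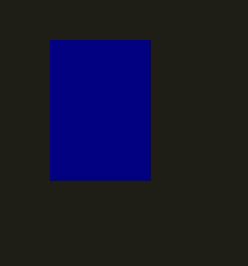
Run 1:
p = 50, q = 40, s = 150, t = 180, col = 'navy'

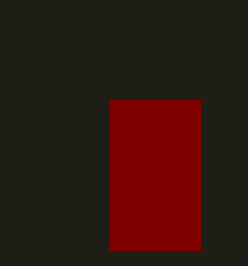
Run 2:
p = 110; q = 100; s = 200; t = 250; col = 'maroon'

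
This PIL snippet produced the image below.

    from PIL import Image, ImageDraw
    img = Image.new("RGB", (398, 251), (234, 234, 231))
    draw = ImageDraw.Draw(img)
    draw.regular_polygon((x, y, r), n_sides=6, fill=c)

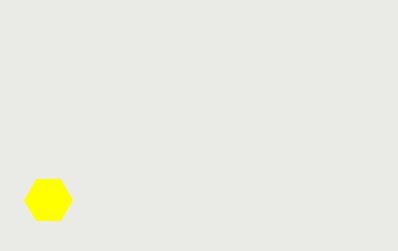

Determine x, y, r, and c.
x = 48; y = 200; r = 24; c = 'yellow'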